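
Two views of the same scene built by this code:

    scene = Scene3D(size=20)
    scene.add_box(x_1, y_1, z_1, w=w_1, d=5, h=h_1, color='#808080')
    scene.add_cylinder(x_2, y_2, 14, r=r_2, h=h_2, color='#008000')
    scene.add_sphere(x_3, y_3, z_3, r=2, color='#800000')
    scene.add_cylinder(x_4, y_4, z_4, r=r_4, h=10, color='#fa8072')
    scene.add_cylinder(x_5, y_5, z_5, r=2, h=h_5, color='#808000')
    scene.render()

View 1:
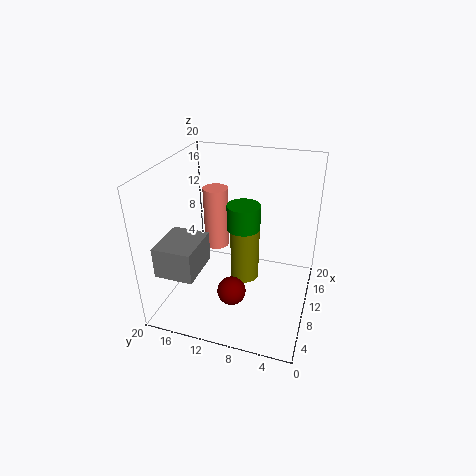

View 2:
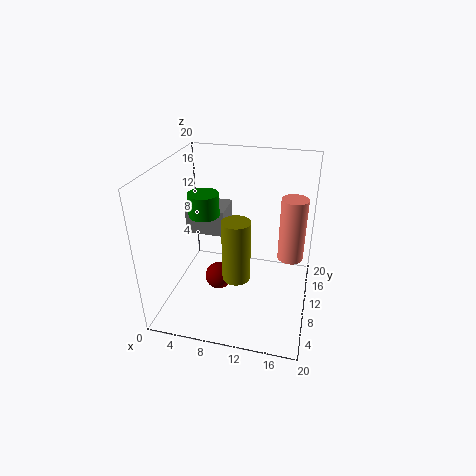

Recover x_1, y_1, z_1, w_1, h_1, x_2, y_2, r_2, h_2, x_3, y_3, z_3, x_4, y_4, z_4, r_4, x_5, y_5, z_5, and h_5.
x_1 = 1, y_1 = 13, z_1 = 8, w_1 = 6, h_1 = 4, x_2 = 6, y_2 = 8, r_2 = 2, h_2 = 3, x_3 = 7, y_3 = 10, z_3 = 3, x_4 = 17, y_4 = 16, z_4 = 4, r_4 = 2, x_5 = 10, y_5 = 9, z_5 = 4, h_5 = 9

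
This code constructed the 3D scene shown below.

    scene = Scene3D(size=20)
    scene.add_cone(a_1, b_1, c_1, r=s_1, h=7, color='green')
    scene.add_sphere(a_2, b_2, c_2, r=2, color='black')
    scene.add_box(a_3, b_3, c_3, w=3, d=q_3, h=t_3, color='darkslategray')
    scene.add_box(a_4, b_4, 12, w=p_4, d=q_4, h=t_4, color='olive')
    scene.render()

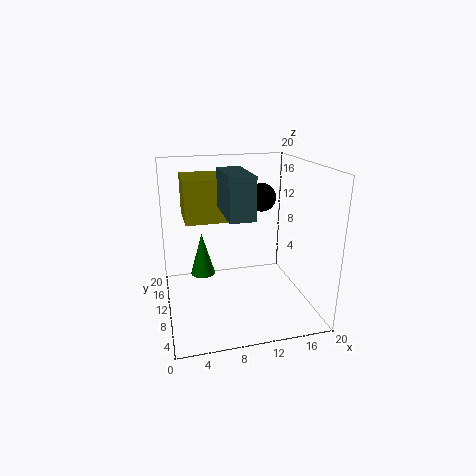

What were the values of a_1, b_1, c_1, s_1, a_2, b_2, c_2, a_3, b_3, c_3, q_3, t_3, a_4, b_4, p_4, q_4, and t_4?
a_1 = 6
b_1 = 18
c_1 = 1
s_1 = 2
a_2 = 14
b_2 = 12
c_2 = 15
a_3 = 7
b_3 = 2
c_3 = 15
q_3 = 7
t_3 = 5
a_4 = 3
b_4 = 11
p_4 = 6
q_4 = 7
t_4 = 6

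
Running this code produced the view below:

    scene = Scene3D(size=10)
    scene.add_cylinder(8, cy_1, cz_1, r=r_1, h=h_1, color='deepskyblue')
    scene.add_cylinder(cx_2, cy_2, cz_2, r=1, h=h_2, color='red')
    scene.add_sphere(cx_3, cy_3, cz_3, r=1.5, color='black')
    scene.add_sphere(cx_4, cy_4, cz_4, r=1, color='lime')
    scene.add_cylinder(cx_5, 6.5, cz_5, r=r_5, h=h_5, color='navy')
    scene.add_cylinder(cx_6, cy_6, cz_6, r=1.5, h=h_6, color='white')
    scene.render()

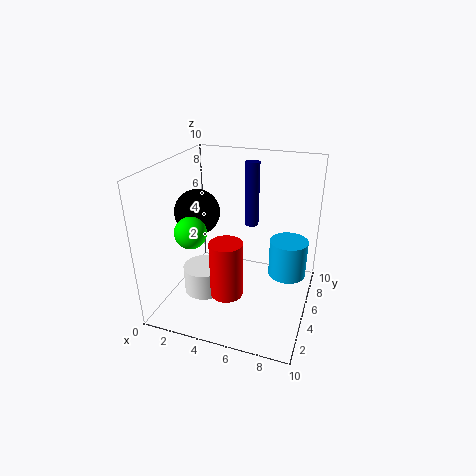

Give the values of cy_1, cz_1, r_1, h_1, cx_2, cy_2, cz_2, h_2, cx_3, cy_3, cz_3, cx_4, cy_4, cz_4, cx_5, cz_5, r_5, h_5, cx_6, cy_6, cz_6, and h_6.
cy_1 = 8.5, cz_1 = 0.5, r_1 = 1.5, h_1 = 3, cx_2 = 5.5, cy_2 = 1.5, cz_2 = 3, h_2 = 3.5, cx_3 = 2.5, cy_3 = 4, cz_3 = 7, cx_4 = 3, cy_4 = 2, cz_4 = 6.5, cx_5 = 5.5, cz_5 = 5.5, r_5 = 0.5, h_5 = 4.5, cx_6 = 2.5, cy_6 = 4.5, cz_6 = 0.5, h_6 = 2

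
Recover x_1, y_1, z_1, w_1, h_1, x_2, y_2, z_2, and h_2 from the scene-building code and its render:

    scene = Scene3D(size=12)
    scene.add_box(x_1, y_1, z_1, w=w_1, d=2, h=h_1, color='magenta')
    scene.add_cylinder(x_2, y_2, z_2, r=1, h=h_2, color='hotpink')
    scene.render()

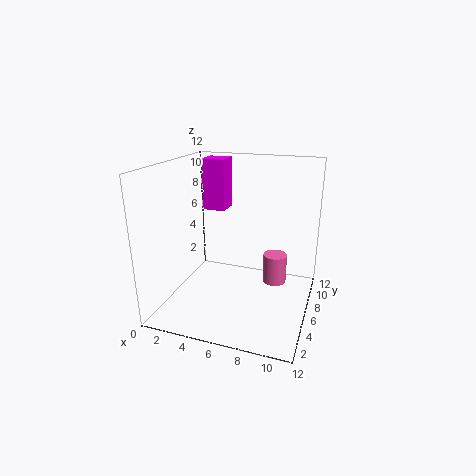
x_1 = 2; y_1 = 8; z_1 = 7.5; w_1 = 2; h_1 = 4.5; x_2 = 9; y_2 = 7; z_2 = 2; h_2 = 2.5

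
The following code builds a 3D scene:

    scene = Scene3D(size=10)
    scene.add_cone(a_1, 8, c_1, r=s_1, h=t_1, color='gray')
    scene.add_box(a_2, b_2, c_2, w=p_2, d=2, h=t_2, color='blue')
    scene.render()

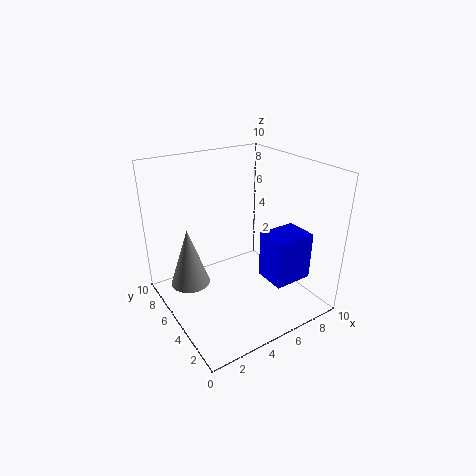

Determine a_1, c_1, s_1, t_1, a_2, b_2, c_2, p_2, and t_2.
a_1 = 2.5
c_1 = 0.5
s_1 = 1.5
t_1 = 4.5
a_2 = 5
b_2 = 0.5
c_2 = 3.5
p_2 = 2.5
t_2 = 3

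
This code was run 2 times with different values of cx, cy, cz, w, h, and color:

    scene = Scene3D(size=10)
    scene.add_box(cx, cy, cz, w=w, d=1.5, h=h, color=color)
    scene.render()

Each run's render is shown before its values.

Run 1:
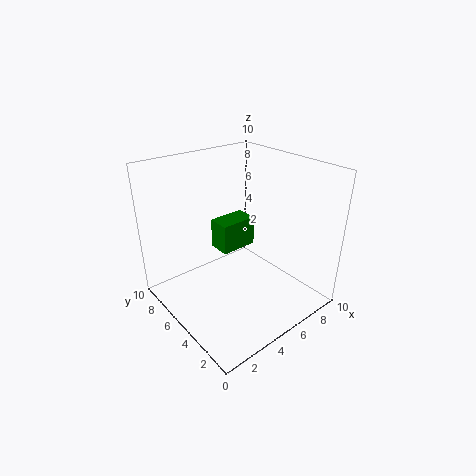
cx = 3.5
cy = 4.5
cz = 4.5
w = 2.5
h = 2
color = 'green'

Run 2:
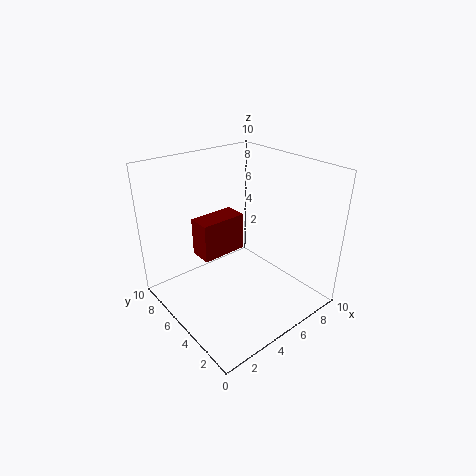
cx = 2
cy = 4.5
cz = 4.5
w = 3
h = 2.5
color = 'maroon'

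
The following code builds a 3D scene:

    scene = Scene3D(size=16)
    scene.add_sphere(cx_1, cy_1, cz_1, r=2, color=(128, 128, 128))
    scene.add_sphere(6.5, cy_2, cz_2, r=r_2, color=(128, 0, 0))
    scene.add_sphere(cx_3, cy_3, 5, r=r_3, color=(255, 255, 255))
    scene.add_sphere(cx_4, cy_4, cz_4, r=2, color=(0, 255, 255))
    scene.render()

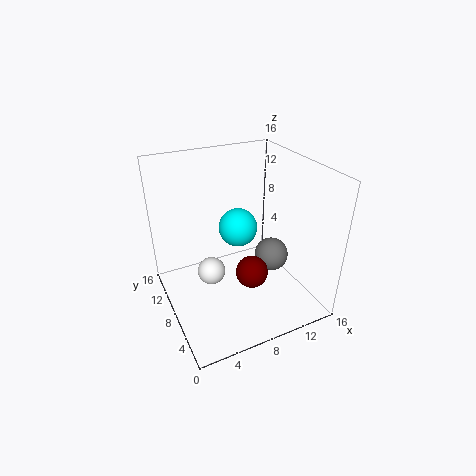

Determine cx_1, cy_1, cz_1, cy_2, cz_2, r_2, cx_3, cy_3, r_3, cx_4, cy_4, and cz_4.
cx_1 = 12.5, cy_1 = 8, cz_1 = 4.5, cy_2 = 2, cz_2 = 8, r_2 = 1.5, cx_3 = 4.5, cy_3 = 7.5, r_3 = 1.5, cx_4 = 7.5, cy_4 = 7, cz_4 = 10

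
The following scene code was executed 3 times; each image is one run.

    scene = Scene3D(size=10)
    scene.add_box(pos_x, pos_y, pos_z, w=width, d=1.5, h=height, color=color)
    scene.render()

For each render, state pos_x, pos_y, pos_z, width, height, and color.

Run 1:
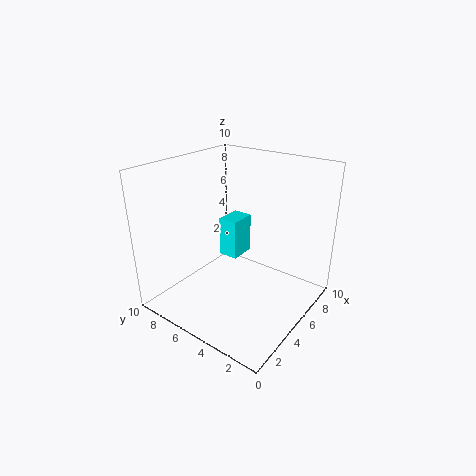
pos_x = 6; pos_y = 6; pos_z = 2.5; width = 2; height = 3; color = 'cyan'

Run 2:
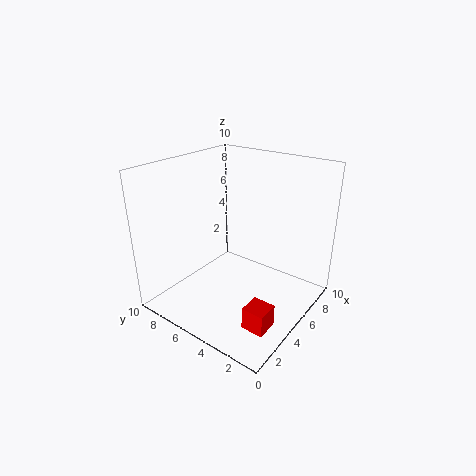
pos_x = 2; pos_y = 1; pos_z = 0.5; width = 1.5; height = 1.5; color = 'red'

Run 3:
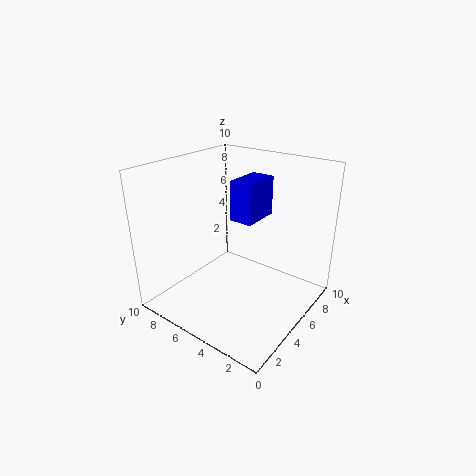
pos_x = 3.5; pos_y = 3; pos_z = 7; width = 2.5; height = 2.5; color = 'blue'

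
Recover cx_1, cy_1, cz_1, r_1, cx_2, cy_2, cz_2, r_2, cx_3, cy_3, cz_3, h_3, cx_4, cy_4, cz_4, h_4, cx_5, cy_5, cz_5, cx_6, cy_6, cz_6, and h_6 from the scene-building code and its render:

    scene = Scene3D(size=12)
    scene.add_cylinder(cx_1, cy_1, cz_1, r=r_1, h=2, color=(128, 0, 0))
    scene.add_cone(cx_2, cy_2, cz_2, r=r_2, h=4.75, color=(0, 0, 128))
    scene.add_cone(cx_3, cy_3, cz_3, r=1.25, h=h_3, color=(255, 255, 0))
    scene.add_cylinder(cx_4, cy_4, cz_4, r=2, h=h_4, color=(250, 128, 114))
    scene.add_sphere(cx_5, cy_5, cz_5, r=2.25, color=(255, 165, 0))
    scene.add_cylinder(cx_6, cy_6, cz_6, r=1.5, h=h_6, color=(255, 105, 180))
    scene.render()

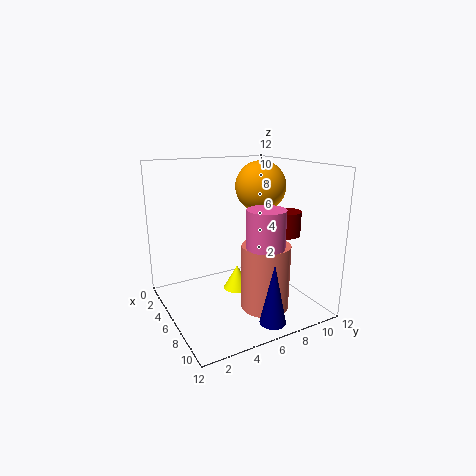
cx_1 = 7.75; cy_1 = 9.5; cz_1 = 6.25; r_1 = 1.25; cx_2 = 11; cy_2 = 6.25; cz_2 = 0.75; r_2 = 1; cx_3 = 4; cy_3 = 7; cz_3 = 0.25; h_3 = 2.25; cx_4 = 8; cy_4 = 7.5; cz_4 = 0.25; h_4 = 5.5; cx_5 = 4.25; cy_5 = 9.25; cz_5 = 9.75; cx_6 = 9; cy_6 = 6.75; cz_6 = 6; h_6 = 3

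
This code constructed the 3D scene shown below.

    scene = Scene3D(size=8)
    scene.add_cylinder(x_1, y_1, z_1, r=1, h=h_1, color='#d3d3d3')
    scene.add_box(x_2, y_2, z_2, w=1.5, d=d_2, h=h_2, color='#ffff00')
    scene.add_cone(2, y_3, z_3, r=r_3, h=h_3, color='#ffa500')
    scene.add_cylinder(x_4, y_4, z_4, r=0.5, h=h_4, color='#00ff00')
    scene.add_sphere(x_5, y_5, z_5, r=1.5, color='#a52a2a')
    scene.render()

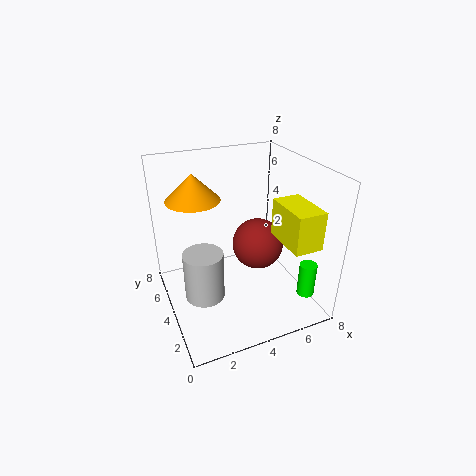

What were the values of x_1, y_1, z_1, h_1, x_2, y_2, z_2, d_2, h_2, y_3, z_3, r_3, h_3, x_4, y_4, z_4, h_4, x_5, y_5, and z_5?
x_1 = 1.5
y_1 = 2.5
z_1 = 2
h_1 = 2.5
x_2 = 5.5
y_2 = 0.5
z_2 = 4.5
d_2 = 2.5
h_2 = 2
y_3 = 5.5
z_3 = 6
r_3 = 1.5
h_3 = 1.5
x_4 = 7.5
y_4 = 2
z_4 = 0.5
h_4 = 2
x_5 = 5.5
y_5 = 4.5
z_5 = 3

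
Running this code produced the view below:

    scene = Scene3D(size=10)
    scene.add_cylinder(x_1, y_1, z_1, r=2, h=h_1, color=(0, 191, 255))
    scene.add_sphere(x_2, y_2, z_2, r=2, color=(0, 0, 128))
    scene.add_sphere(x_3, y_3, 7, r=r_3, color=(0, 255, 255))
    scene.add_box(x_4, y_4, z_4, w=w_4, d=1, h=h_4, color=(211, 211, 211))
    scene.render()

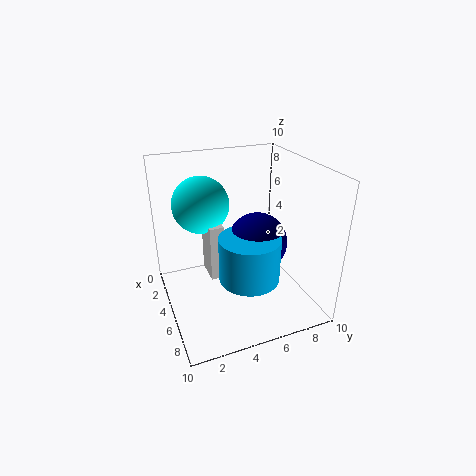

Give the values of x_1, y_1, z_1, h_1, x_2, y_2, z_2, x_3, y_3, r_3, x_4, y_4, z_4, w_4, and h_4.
x_1 = 7; y_1 = 5; z_1 = 3; h_1 = 3; x_2 = 6; y_2 = 6; z_2 = 5; x_3 = 3; y_3 = 3; r_3 = 2; x_4 = 3; y_4 = 3; z_4 = 2; w_4 = 2; h_4 = 4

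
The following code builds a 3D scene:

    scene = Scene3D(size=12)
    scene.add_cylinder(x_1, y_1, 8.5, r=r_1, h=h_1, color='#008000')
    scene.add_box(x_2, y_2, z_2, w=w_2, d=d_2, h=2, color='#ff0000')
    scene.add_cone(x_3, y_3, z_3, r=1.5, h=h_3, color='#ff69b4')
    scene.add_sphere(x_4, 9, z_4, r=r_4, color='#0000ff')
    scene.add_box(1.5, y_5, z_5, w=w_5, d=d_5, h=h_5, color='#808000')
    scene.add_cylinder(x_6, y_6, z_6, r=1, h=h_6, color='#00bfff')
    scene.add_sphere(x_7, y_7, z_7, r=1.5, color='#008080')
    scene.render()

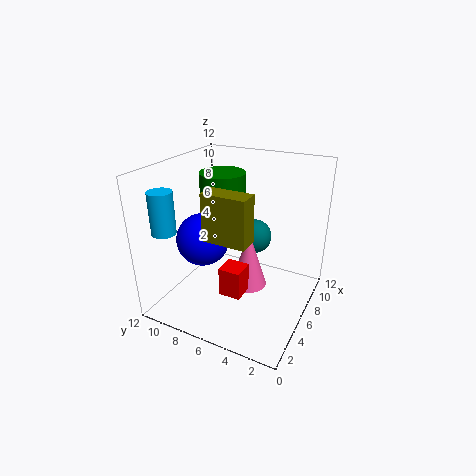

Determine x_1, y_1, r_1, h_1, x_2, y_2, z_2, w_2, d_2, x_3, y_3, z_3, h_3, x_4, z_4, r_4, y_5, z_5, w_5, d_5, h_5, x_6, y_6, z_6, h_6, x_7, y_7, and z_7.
x_1 = 8
y_1 = 8.5
r_1 = 2
h_1 = 2.25
x_2 = 0.25
y_2 = 3
z_2 = 4.75
w_2 = 1.5
d_2 = 1.5
x_3 = 5.5
y_3 = 4.75
z_3 = 2.25
h_3 = 4.75
x_4 = 5.25
z_4 = 5.5
r_4 = 2.25
y_5 = 3.25
z_5 = 7.75
w_5 = 1.5
d_5 = 3.25
h_5 = 3.5
x_6 = 2.75
y_6 = 11
z_6 = 6.75
h_6 = 3.5
x_7 = 8.25
y_7 = 5.5
z_7 = 5.25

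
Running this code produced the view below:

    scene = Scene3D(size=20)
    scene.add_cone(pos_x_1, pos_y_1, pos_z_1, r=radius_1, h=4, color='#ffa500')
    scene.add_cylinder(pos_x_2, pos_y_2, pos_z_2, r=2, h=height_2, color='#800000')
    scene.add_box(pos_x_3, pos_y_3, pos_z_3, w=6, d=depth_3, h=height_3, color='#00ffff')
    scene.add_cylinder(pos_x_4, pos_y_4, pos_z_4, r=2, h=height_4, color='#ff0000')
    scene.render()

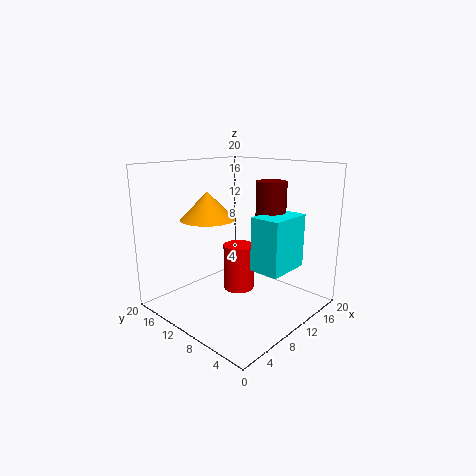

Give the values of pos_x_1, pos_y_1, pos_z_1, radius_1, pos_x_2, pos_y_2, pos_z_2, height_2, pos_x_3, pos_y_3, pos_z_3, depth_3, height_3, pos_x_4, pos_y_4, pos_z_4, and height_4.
pos_x_1 = 9; pos_y_1 = 15; pos_z_1 = 12; radius_1 = 4; pos_x_2 = 12; pos_y_2 = 6; pos_z_2 = 12; height_2 = 6; pos_x_3 = 8; pos_y_3 = 2; pos_z_3 = 7; depth_3 = 4; height_3 = 7; pos_x_4 = 8; pos_y_4 = 8; pos_z_4 = 4; height_4 = 6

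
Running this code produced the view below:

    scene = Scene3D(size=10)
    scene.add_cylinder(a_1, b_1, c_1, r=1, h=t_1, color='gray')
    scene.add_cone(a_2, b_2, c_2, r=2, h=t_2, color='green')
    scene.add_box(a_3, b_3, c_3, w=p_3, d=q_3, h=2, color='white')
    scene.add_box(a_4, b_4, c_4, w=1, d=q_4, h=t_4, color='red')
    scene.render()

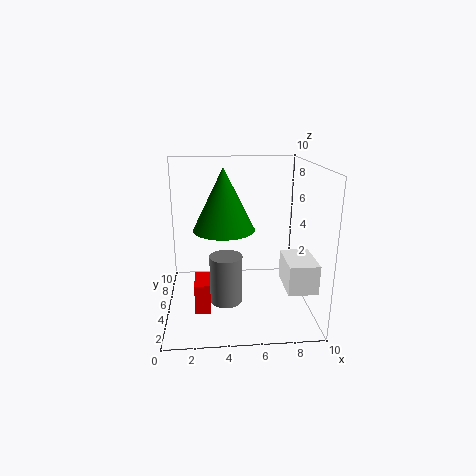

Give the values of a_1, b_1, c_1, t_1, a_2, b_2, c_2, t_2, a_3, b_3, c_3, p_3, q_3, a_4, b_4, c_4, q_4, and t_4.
a_1 = 4
b_1 = 2
c_1 = 2
t_1 = 3
a_2 = 4
b_2 = 4
c_2 = 6
t_2 = 4
a_3 = 8
b_3 = 2
c_3 = 2
p_3 = 2
q_3 = 3
a_4 = 2
b_4 = 2
c_4 = 1
q_4 = 2
t_4 = 2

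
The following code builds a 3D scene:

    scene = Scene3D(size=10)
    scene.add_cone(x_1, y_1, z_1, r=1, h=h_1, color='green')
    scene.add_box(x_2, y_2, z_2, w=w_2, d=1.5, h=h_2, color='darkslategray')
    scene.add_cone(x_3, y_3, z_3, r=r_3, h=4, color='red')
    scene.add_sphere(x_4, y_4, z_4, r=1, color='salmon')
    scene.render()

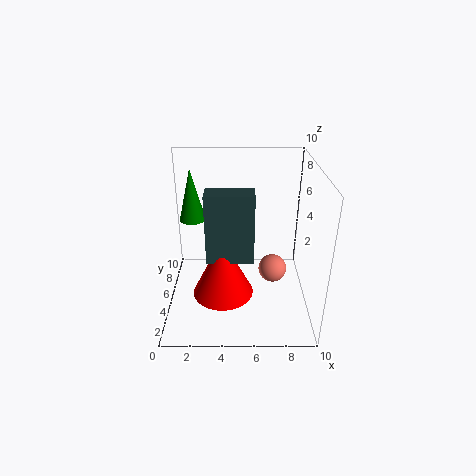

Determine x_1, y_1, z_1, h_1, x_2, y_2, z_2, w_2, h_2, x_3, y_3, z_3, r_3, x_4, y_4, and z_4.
x_1 = 1.5; y_1 = 8; z_1 = 5; h_1 = 4; x_2 = 3; y_2 = 2.5; z_2 = 4.5; w_2 = 3; h_2 = 4.5; x_3 = 4; y_3 = 3; z_3 = 2; r_3 = 2; x_4 = 7.5; y_4 = 5; z_4 = 2.5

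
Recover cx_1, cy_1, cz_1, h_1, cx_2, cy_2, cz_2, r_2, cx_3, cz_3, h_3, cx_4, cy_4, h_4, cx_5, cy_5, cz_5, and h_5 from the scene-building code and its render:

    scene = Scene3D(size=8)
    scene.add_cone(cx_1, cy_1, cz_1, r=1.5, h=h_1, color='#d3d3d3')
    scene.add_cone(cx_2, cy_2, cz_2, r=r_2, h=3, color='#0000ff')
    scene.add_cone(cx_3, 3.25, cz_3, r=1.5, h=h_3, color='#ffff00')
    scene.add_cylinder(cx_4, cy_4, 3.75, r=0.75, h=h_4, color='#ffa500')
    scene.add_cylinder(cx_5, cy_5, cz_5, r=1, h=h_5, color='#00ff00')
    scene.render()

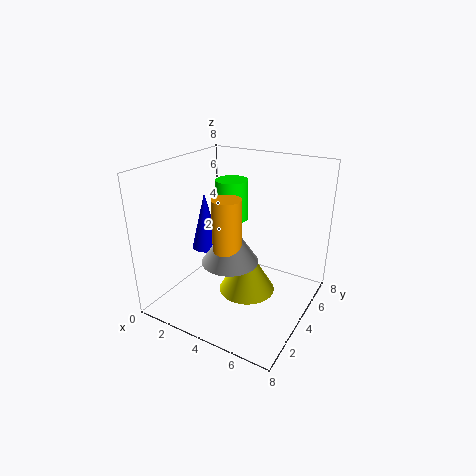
cx_1 = 4.25
cy_1 = 2.75
cz_1 = 3.25
h_1 = 2.25
cx_2 = 2.75
cy_2 = 2.75
cz_2 = 3.75
r_2 = 0.75
cx_3 = 5
cz_3 = 1.5
h_3 = 2.5
cx_4 = 4.25
cy_4 = 2.5
h_4 = 3
cx_5 = 2.25
cy_5 = 6.25
cz_5 = 4
h_5 = 2.5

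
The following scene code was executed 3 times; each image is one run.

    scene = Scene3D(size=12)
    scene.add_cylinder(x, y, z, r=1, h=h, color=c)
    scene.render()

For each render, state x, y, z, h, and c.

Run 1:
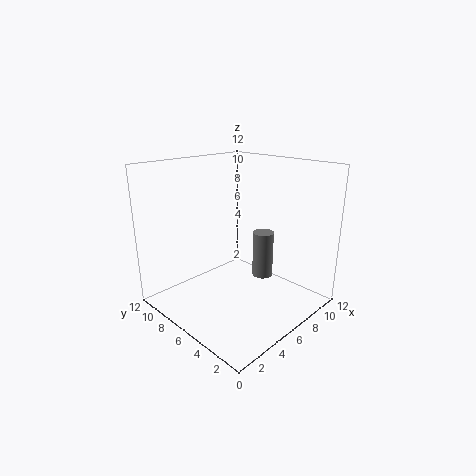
x = 10.5; y = 7; z = 0.5; h = 4.5; c = 'gray'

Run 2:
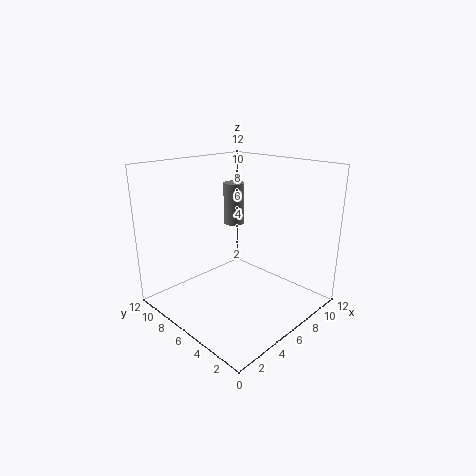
x = 9.5; y = 10; z = 5.5; h = 4; c = 'gray'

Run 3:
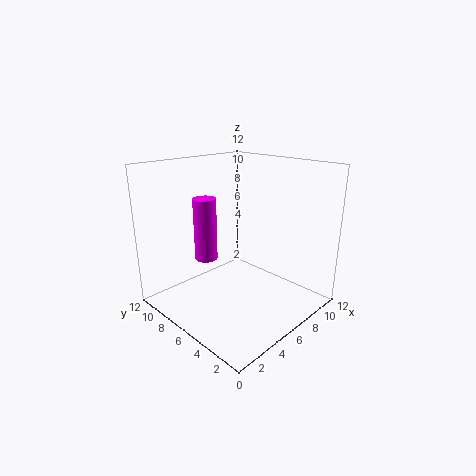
x = 5; y = 9; z = 3.5; h = 5.5; c = 'magenta'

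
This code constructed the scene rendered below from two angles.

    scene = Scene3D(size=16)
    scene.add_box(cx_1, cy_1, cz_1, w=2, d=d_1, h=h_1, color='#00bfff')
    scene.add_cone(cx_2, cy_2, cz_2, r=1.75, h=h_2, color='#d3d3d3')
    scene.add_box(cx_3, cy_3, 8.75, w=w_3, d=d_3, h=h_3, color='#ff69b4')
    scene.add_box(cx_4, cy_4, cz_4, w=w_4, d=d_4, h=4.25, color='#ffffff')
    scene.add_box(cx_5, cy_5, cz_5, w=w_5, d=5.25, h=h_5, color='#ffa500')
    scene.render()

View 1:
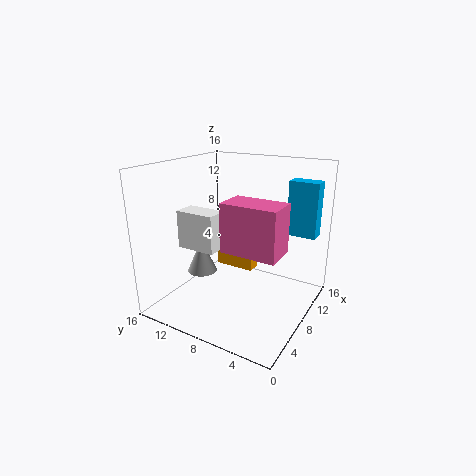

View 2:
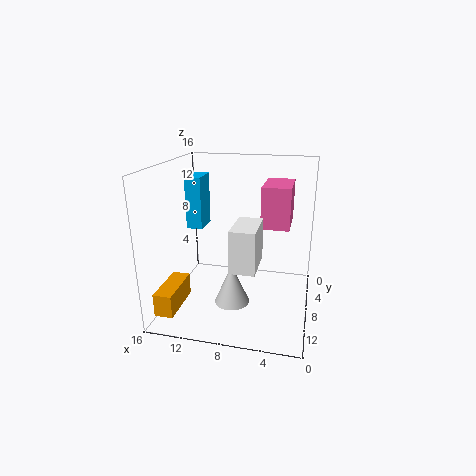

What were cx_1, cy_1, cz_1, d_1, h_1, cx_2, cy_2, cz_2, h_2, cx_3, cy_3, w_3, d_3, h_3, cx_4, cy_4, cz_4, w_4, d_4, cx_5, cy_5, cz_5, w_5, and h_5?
cx_1 = 13.5, cy_1 = 1, cz_1 = 7.25, d_1 = 3.5, h_1 = 6.5, cx_2 = 7.5, cy_2 = 12.75, cz_2 = 3, h_2 = 4, cx_3 = 2.5, cy_3 = 1.25, w_3 = 3.25, d_3 = 5.5, h_3 = 4.75, cx_4 = 5, cy_4 = 9.5, cz_4 = 6.75, w_4 = 2.5, d_4 = 4.5, cx_5 = 13.5, cy_5 = 9.25, cz_5 = 1, w_5 = 2, h_5 = 2.5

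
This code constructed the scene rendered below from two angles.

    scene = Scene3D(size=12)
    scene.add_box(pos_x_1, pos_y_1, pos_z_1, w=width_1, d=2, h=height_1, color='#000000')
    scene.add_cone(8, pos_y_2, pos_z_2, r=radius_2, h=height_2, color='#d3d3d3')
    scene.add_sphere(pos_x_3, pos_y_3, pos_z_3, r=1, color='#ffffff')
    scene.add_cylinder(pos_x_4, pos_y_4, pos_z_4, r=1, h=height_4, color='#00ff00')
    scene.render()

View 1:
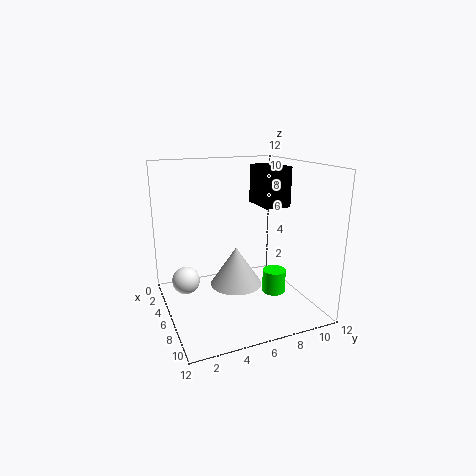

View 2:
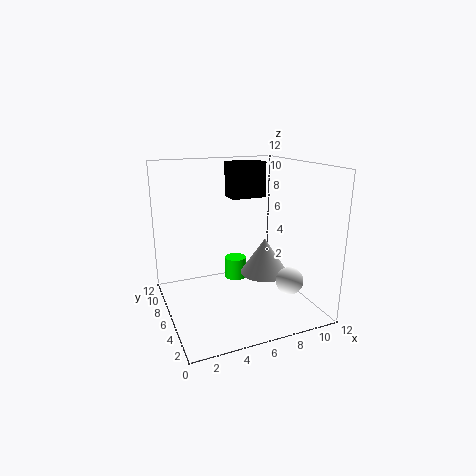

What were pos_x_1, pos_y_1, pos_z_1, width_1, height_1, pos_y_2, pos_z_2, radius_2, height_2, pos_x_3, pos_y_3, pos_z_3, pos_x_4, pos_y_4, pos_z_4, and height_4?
pos_x_1 = 6, pos_y_1 = 7, pos_z_1 = 9, width_1 = 3, height_1 = 3, pos_y_2 = 5, pos_z_2 = 3, radius_2 = 2, height_2 = 3, pos_x_3 = 8, pos_y_3 = 1, pos_z_3 = 4, pos_x_4 = 7, pos_y_4 = 9, pos_z_4 = 1, height_4 = 2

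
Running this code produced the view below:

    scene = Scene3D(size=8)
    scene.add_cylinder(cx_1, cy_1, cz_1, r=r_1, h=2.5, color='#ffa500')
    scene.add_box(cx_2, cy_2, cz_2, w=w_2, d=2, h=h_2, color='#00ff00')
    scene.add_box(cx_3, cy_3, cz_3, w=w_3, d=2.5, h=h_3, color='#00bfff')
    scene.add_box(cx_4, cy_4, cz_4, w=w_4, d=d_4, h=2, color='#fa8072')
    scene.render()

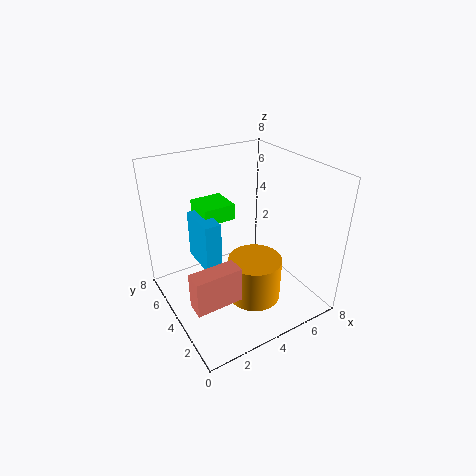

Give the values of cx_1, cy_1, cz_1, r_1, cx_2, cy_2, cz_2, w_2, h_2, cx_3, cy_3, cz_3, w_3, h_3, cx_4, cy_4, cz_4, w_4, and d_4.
cx_1 = 4.5; cy_1 = 3; cz_1 = 0.5; r_1 = 1.5; cx_2 = 3; cy_2 = 6; cz_2 = 4; w_2 = 2; h_2 = 1; cx_3 = 2.5; cy_3 = 5; cz_3 = 1.5; w_3 = 1; h_3 = 3; cx_4 = 0.5; cy_4 = 2; cz_4 = 1.5; w_4 = 2.5; d_4 = 1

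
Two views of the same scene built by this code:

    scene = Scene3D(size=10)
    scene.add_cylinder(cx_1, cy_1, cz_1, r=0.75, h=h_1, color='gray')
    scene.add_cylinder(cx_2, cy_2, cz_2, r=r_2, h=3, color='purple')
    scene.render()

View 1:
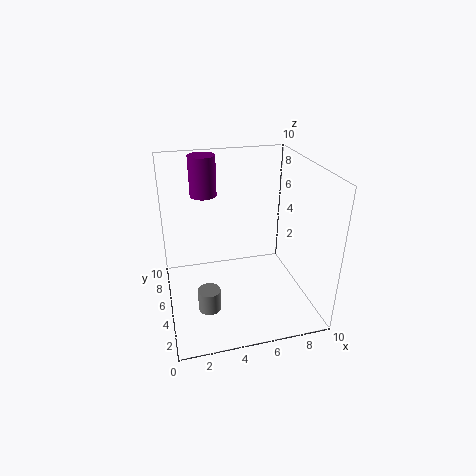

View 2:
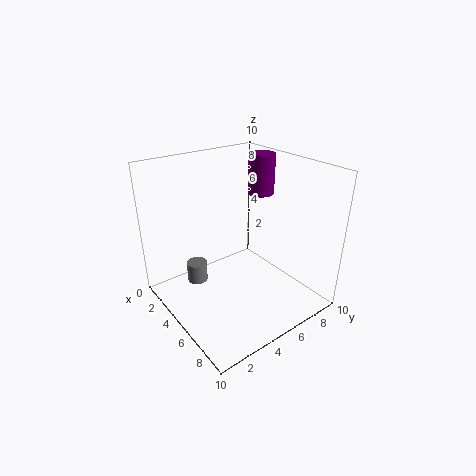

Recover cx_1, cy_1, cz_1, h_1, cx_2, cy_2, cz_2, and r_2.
cx_1 = 2.5
cy_1 = 3
cz_1 = 1
h_1 = 1.5
cx_2 = 3.25
cy_2 = 8.5
cz_2 = 7
r_2 = 1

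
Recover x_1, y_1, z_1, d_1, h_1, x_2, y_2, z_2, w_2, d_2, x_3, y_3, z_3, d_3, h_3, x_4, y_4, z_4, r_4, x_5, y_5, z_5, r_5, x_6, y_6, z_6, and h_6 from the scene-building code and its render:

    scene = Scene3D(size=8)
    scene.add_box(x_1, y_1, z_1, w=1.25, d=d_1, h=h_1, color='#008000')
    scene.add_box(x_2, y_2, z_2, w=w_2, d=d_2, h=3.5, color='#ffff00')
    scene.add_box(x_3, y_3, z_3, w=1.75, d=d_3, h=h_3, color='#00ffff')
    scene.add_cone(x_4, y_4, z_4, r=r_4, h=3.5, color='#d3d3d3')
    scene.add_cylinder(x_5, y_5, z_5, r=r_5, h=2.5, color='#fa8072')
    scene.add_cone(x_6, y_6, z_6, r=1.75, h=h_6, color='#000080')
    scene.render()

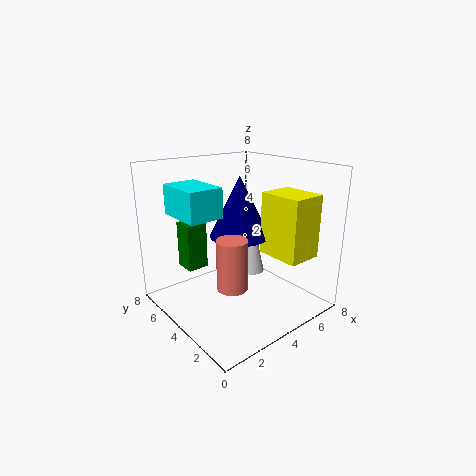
x_1 = 2; y_1 = 6; z_1 = 1.75; d_1 = 1.25; h_1 = 2.75; x_2 = 5.25; y_2 = 1; z_2 = 3; w_2 = 2; d_2 = 2.5; x_3 = 0.5; y_3 = 3; z_3 = 5.75; d_3 = 2.5; h_3 = 1.5; x_4 = 6; y_4 = 5; z_4 = 1; r_4 = 0.75; x_5 = 2; y_5 = 2; z_5 = 2.5; r_5 = 0.75; x_6 = 4.75; y_6 = 4.75; z_6 = 3.75; h_6 = 3.5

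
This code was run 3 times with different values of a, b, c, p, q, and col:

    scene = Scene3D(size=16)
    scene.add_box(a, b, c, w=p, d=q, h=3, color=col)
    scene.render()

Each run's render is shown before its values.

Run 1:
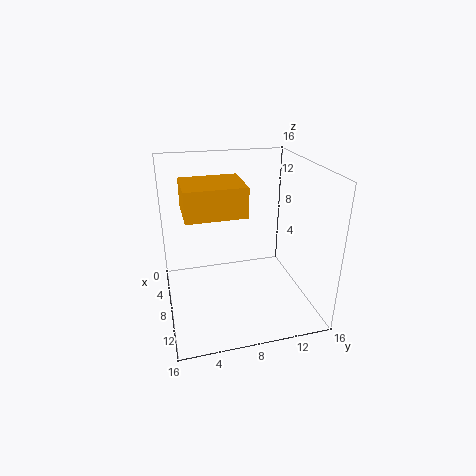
a = 7; b = 2; c = 12; p = 5; q = 6; col = 'orange'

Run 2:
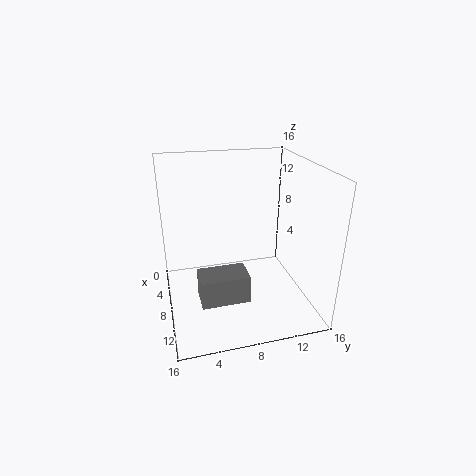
a = 10; b = 3; c = 3; p = 3; q = 5; col = 'gray'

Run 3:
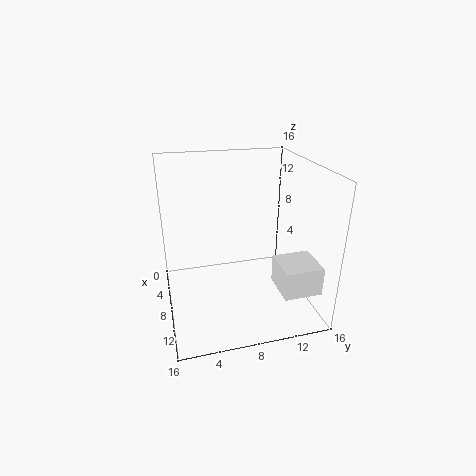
a = 11; b = 11; c = 4; p = 4; q = 4; col = 'white'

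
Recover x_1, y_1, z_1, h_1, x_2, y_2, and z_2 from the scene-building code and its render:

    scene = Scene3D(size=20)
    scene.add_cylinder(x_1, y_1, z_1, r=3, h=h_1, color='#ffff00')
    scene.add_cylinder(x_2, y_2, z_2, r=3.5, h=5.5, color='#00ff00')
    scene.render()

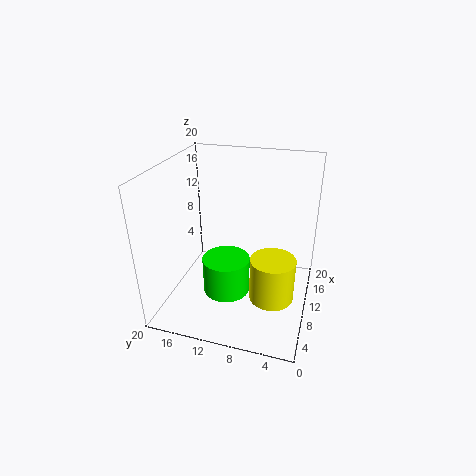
x_1 = 7.5, y_1 = 4.5, z_1 = 3, h_1 = 6, x_2 = 10.5, y_2 = 12, z_2 = 0.5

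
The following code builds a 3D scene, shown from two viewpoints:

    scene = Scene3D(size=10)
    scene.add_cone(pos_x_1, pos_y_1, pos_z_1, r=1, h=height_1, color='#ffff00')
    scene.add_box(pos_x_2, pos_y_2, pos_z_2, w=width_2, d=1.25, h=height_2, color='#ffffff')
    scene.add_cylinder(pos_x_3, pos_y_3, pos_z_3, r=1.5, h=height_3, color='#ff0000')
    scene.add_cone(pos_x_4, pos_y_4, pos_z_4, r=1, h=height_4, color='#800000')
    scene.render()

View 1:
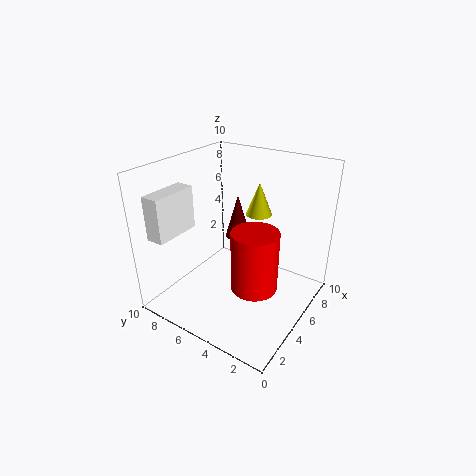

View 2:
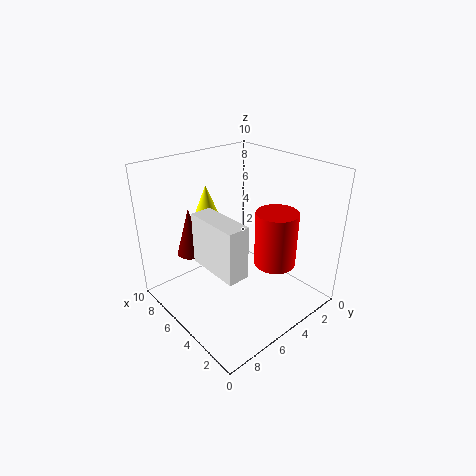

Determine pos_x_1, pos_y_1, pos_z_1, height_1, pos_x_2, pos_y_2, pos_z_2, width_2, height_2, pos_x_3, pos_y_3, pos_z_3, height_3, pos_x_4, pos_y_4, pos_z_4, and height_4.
pos_x_1 = 8.25, pos_y_1 = 5.25, pos_z_1 = 5.5, height_1 = 2.5, pos_x_2 = 0.75, pos_y_2 = 8, pos_z_2 = 5.5, width_2 = 3.25, height_2 = 3, pos_x_3 = 3.5, pos_y_3 = 2.75, pos_z_3 = 2.75, height_3 = 4, pos_x_4 = 8, pos_y_4 = 7, pos_z_4 = 3.25, height_4 = 3.5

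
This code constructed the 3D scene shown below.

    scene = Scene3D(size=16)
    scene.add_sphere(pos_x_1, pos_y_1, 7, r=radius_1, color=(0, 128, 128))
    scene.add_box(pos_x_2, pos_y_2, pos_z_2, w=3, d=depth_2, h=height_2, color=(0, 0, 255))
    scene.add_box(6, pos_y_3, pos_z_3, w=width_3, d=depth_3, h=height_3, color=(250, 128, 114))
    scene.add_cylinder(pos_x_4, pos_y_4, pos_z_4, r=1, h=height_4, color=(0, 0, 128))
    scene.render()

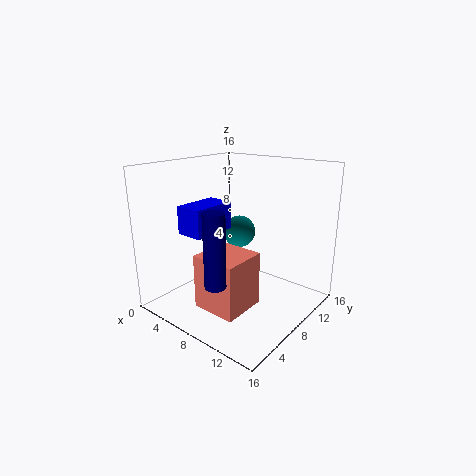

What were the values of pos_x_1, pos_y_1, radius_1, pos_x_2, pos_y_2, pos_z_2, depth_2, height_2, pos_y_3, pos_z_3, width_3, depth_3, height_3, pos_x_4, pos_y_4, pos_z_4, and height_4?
pos_x_1 = 5; pos_y_1 = 12; radius_1 = 2; pos_x_2 = 4; pos_y_2 = 3; pos_z_2 = 9; depth_2 = 5; height_2 = 3; pos_y_3 = 3; pos_z_3 = 1; width_3 = 5; depth_3 = 5; height_3 = 6; pos_x_4 = 11; pos_y_4 = 1; pos_z_4 = 6; height_4 = 7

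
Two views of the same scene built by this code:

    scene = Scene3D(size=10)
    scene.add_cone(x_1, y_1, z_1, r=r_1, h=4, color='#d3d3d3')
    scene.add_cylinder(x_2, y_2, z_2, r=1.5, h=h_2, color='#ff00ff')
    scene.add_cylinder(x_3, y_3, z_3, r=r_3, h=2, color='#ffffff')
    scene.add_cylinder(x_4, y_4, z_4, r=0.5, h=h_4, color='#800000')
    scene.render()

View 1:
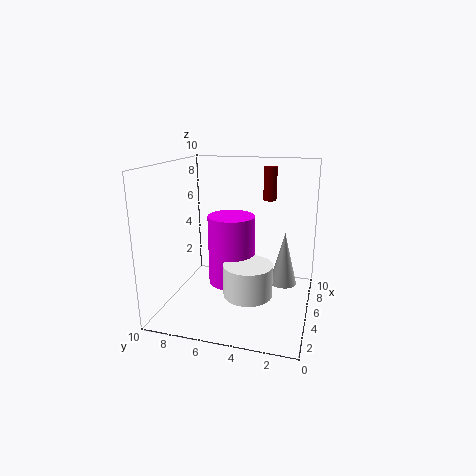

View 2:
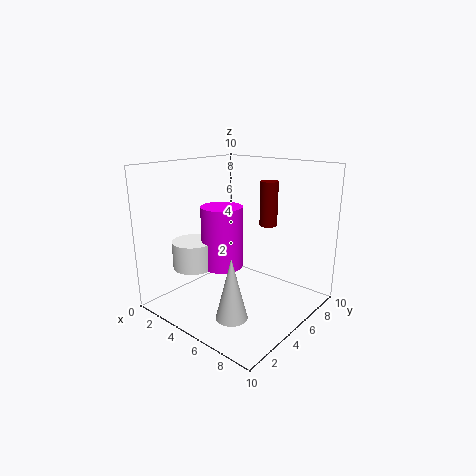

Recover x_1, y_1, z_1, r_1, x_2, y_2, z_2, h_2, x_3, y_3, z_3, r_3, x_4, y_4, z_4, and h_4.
x_1 = 7, y_1 = 2, z_1 = 1, r_1 = 1, x_2 = 3.5, y_2 = 5, z_2 = 2.5, h_2 = 4.5, x_3 = 2, y_3 = 3.5, z_3 = 2.5, r_3 = 1.5, x_4 = 8.5, y_4 = 3.5, z_4 = 7, h_4 = 2.5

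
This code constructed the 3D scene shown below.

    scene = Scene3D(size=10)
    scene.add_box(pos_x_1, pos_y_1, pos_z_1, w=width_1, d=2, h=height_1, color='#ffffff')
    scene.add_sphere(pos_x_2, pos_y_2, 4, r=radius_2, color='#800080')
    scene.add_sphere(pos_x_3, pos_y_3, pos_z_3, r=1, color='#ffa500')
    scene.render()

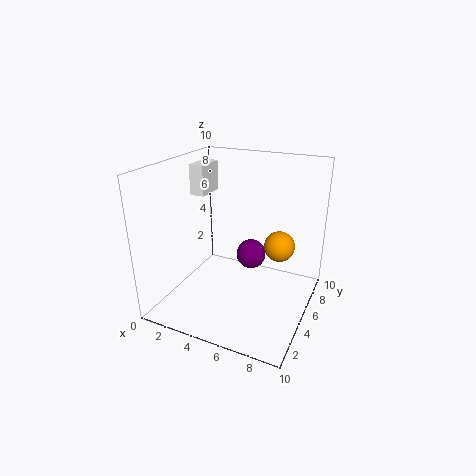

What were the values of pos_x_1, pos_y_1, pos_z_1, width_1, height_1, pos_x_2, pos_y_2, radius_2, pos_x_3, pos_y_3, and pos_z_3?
pos_x_1 = 2, pos_y_1 = 4, pos_z_1 = 8, width_1 = 1, height_1 = 2, pos_x_2 = 6, pos_y_2 = 5, radius_2 = 1, pos_x_3 = 8, pos_y_3 = 5, pos_z_3 = 5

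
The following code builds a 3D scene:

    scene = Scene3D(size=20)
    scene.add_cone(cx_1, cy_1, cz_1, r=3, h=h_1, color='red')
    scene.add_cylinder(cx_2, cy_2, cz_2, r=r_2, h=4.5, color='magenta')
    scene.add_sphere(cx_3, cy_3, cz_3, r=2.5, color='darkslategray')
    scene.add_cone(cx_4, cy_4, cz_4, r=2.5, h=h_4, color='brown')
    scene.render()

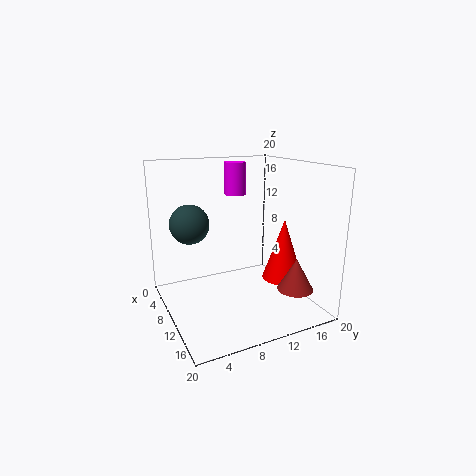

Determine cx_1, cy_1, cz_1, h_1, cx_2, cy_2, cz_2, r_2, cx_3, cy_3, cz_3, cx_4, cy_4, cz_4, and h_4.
cx_1 = 11; cy_1 = 17; cz_1 = 3; h_1 = 9; cx_2 = 7; cy_2 = 11; cz_2 = 15.5; r_2 = 1.5; cx_3 = 10.5; cy_3 = 3; cz_3 = 13; cx_4 = 15; cy_4 = 16.5; cz_4 = 3; h_4 = 4.5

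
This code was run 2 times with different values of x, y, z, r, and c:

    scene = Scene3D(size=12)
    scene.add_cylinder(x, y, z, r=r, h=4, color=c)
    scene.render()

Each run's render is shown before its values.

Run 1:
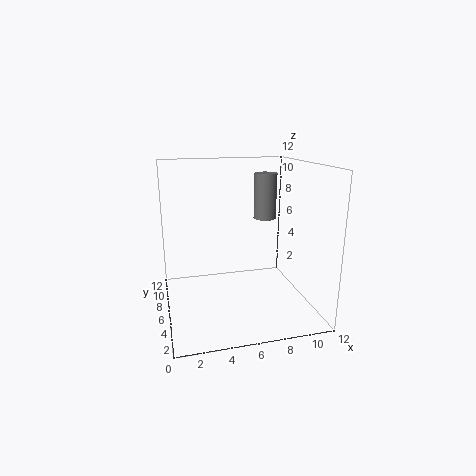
x = 9
y = 8
z = 7
r = 1
c = 'gray'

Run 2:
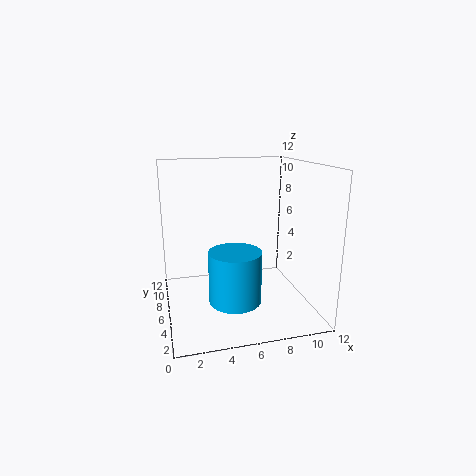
x = 5
y = 3
z = 2
r = 2
c = 'deepskyblue'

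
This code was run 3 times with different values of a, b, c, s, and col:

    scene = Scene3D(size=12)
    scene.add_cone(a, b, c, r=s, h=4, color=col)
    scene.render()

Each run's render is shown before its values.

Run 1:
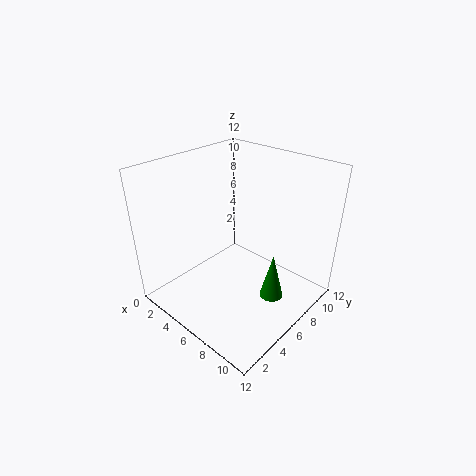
a = 9, b = 7, c = 1, s = 1, col = 'green'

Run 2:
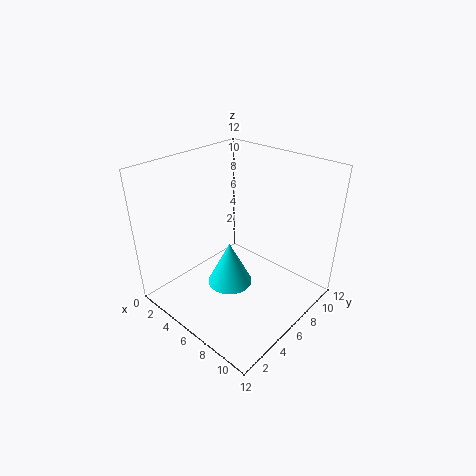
a = 5, b = 6, c = 1, s = 2, col = 'cyan'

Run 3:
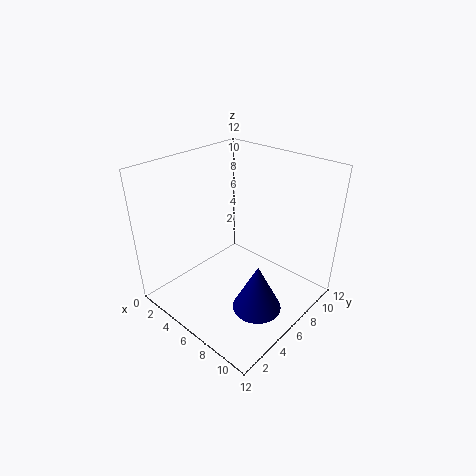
a = 9, b = 5, c = 1, s = 2, col = 'navy'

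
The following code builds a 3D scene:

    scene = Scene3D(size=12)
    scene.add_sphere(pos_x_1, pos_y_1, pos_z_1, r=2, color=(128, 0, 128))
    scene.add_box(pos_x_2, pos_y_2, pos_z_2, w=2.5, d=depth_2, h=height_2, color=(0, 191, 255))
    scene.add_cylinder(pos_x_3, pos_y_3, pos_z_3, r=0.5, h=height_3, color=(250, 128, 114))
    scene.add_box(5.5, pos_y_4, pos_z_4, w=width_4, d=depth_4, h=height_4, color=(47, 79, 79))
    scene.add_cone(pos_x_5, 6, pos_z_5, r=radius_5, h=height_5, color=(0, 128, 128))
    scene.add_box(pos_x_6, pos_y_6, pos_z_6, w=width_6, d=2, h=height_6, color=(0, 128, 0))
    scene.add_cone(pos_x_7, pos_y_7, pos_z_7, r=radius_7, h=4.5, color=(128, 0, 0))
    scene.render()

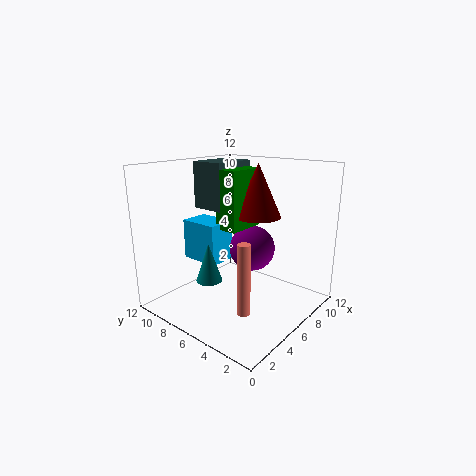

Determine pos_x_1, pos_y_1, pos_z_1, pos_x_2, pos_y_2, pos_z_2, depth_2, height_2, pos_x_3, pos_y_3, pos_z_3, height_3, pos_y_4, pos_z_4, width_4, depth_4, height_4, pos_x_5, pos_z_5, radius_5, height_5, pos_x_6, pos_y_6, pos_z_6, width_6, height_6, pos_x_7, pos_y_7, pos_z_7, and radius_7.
pos_x_1 = 8; pos_y_1 = 6; pos_z_1 = 4.5; pos_x_2 = 4.5; pos_y_2 = 7.5; pos_z_2 = 3.5; depth_2 = 3.5; height_2 = 3.5; pos_x_3 = 3; pos_y_3 = 3; pos_z_3 = 1.5; height_3 = 5.5; pos_y_4 = 7.5; pos_z_4 = 8; width_4 = 4; depth_4 = 3; height_4 = 4; pos_x_5 = 2.5; pos_z_5 = 3.5; radius_5 = 1; height_5 = 3; pos_x_6 = 5.5; pos_y_6 = 6; pos_z_6 = 6.5; width_6 = 3.5; height_6 = 5; pos_x_7 = 8; pos_y_7 = 5.5; pos_z_7 = 7.5; radius_7 = 2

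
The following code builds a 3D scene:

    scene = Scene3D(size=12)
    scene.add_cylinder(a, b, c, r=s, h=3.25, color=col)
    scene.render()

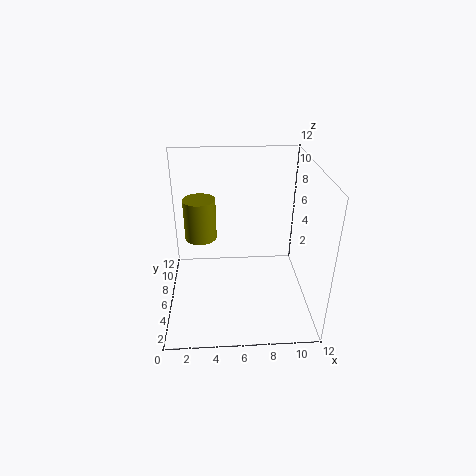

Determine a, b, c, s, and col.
a = 3
b = 5.5
c = 6.5
s = 1.25
col = 'olive'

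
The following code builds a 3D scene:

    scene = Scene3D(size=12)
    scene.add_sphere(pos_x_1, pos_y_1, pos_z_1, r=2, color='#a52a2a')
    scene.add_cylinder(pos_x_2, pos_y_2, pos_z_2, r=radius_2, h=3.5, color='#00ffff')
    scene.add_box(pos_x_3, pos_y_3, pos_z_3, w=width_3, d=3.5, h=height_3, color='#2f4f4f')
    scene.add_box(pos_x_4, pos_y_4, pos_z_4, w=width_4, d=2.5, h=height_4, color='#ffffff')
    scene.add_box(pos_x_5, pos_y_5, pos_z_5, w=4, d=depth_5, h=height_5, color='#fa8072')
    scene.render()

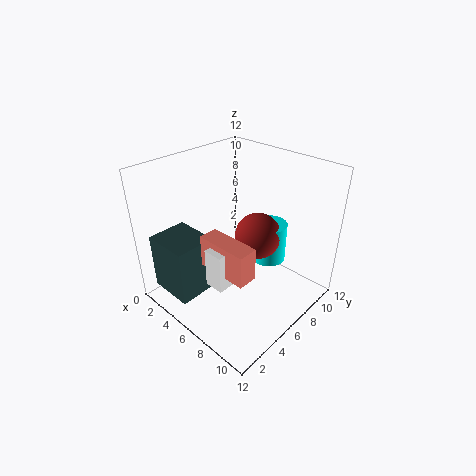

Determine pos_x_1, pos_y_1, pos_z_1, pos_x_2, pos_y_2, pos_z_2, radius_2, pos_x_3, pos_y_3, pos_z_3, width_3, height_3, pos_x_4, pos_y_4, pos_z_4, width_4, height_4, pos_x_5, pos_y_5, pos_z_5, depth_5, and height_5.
pos_x_1 = 6.5, pos_y_1 = 8, pos_z_1 = 5.5, pos_x_2 = 7, pos_y_2 = 9, pos_z_2 = 3, radius_2 = 1.5, pos_x_3 = 0.5, pos_y_3 = 1, pos_z_3 = 1, width_3 = 4, height_3 = 5, pos_x_4 = 7, pos_y_4 = 1.5, pos_z_4 = 4.5, width_4 = 1.5, height_4 = 3, pos_x_5 = 6, pos_y_5 = 2, pos_z_5 = 5.5, depth_5 = 1.5, height_5 = 2.5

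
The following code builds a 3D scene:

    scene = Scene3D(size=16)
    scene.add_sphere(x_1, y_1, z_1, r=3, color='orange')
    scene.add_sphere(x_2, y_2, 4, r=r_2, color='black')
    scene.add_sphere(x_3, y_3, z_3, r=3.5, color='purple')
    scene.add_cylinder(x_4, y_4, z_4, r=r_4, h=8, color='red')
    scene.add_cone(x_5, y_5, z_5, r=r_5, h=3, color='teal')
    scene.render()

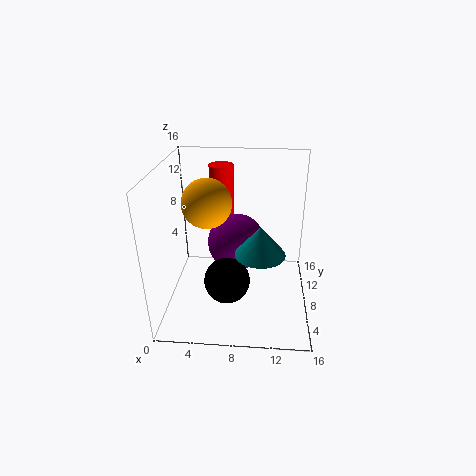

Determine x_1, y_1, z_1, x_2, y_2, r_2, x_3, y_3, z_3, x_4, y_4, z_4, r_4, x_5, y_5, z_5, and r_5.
x_1 = 4, y_1 = 11.5, z_1 = 10.5, x_2 = 7, y_2 = 5.5, r_2 = 2.5, x_3 = 7.5, y_3 = 11.5, z_3 = 5.5, x_4 = 5.5, y_4 = 14, z_4 = 6.5, r_4 = 1.5, x_5 = 10.5, y_5 = 4, z_5 = 8.5, r_5 = 2.5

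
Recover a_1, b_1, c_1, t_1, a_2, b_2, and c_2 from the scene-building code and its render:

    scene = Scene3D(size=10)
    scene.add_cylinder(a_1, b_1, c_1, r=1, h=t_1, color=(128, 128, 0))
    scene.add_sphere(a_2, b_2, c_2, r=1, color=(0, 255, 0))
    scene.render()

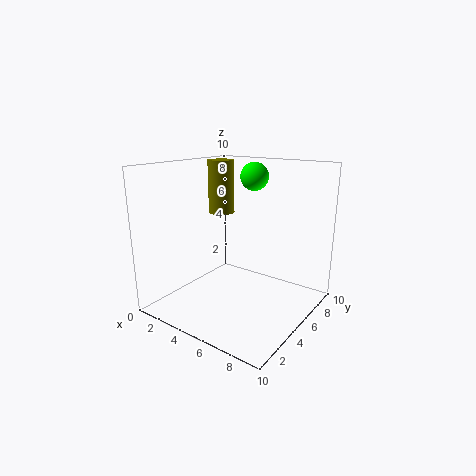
a_1 = 2; b_1 = 7; c_1 = 6; t_1 = 4; a_2 = 5; b_2 = 7; c_2 = 9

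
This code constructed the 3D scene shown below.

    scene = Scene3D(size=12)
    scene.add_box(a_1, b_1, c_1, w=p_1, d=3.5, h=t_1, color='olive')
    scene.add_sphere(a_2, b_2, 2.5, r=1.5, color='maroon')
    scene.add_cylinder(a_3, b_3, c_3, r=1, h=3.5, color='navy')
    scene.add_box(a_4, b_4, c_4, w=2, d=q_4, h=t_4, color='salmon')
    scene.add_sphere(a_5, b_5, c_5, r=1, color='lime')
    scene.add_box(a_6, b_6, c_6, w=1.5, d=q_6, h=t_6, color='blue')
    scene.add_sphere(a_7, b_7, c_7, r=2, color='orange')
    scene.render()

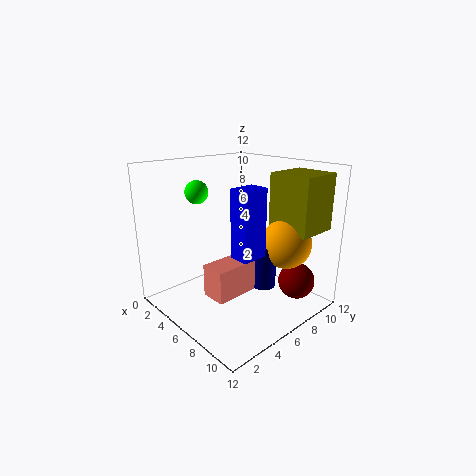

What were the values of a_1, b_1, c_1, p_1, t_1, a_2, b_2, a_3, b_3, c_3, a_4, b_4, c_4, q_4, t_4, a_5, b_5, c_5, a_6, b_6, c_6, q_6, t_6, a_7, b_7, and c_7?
a_1 = 8
b_1 = 7.5
c_1 = 7
p_1 = 3.5
t_1 = 4.5
a_2 = 10
b_2 = 9
a_3 = 8.5
b_3 = 6.5
c_3 = 2.5
a_4 = 6.5
b_4 = 2
c_4 = 2.5
q_4 = 4
t_4 = 2.5
a_5 = 2.5
b_5 = 4.5
c_5 = 9.5
a_6 = 8.5
b_6 = 3
c_6 = 6
q_6 = 2
t_6 = 5
a_7 = 9.5
b_7 = 8
c_7 = 6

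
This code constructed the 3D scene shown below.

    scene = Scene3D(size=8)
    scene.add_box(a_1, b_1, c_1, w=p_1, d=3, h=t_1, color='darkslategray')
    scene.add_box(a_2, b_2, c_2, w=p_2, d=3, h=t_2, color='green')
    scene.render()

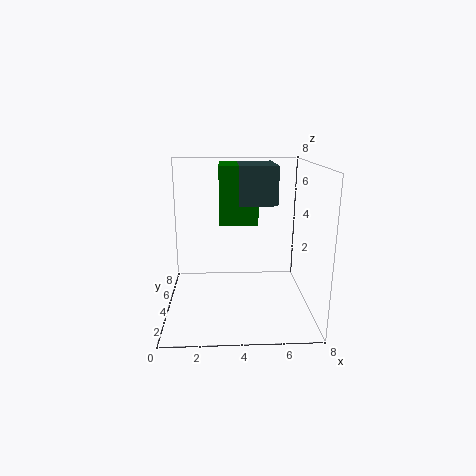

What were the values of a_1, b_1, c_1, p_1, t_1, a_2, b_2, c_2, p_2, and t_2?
a_1 = 4, b_1 = 3, c_1 = 6, p_1 = 2, t_1 = 2, a_2 = 3, b_2 = 3, c_2 = 5, p_2 = 2, t_2 = 3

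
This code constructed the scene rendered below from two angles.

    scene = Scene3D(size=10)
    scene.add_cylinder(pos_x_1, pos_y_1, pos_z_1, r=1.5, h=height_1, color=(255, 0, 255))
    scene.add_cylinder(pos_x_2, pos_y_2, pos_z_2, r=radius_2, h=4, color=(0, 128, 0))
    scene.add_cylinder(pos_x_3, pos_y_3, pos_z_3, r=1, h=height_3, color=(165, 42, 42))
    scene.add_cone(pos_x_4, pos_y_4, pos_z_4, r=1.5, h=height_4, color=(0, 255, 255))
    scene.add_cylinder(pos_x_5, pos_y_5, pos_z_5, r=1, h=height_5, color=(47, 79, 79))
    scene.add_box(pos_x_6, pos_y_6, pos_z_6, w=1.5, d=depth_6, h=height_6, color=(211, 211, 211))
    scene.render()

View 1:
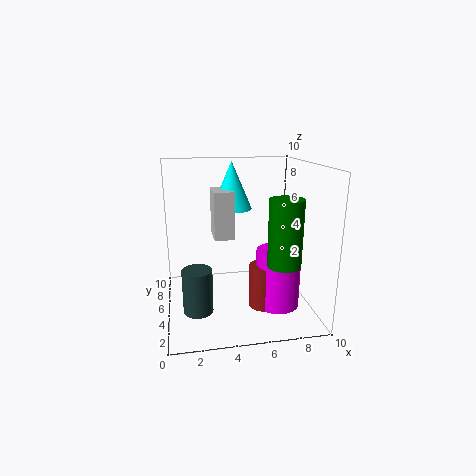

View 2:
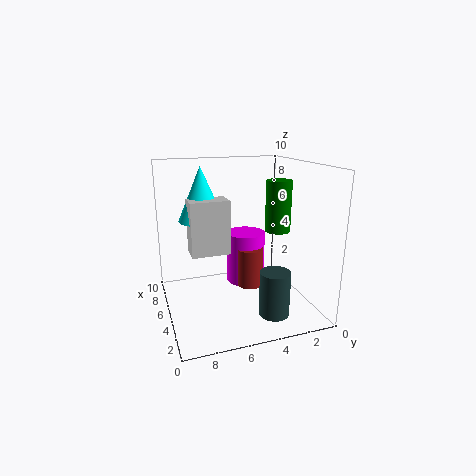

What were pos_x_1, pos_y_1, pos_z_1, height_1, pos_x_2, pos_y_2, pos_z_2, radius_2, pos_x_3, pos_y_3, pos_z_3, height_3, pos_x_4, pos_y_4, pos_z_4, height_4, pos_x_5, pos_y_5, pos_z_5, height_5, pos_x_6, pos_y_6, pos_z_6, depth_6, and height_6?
pos_x_1 = 7.5, pos_y_1 = 3.5, pos_z_1 = 0.5, height_1 = 4, pos_x_2 = 7, pos_y_2 = 1, pos_z_2 = 4.5, radius_2 = 1, pos_x_3 = 6.5, pos_y_3 = 3.5, pos_z_3 = 0.5, height_3 = 3, pos_x_4 = 5, pos_y_4 = 7.5, pos_z_4 = 6.5, height_4 = 3.5, pos_x_5 = 2, pos_y_5 = 3.5, pos_z_5 = 0.5, height_5 = 3, pos_x_6 = 3.5, pos_y_6 = 6, pos_z_6 = 4.5, depth_6 = 2.5, height_6 = 3.5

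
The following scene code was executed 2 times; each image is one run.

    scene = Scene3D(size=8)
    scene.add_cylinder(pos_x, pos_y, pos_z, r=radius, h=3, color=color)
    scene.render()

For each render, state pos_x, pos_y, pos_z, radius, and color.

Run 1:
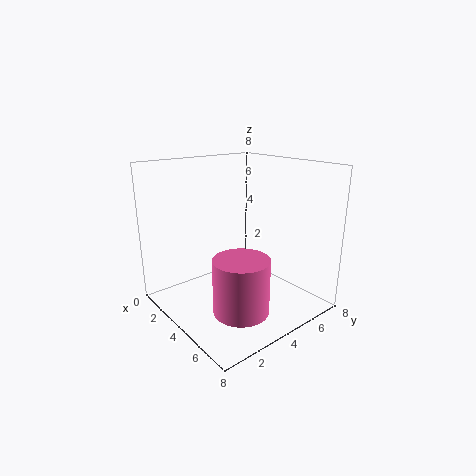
pos_x = 5.5; pos_y = 3; pos_z = 0.5; radius = 1.5; color = 'hotpink'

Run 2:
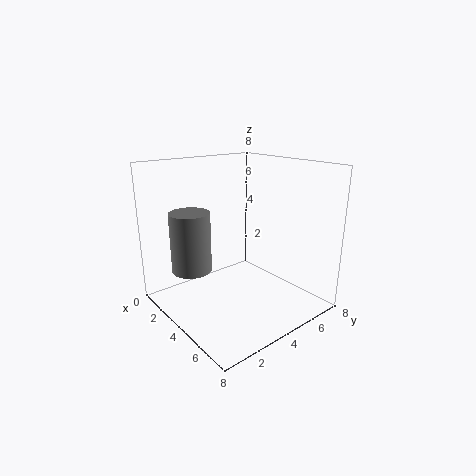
pos_x = 4; pos_y = 1; pos_z = 3; radius = 1; color = 'gray'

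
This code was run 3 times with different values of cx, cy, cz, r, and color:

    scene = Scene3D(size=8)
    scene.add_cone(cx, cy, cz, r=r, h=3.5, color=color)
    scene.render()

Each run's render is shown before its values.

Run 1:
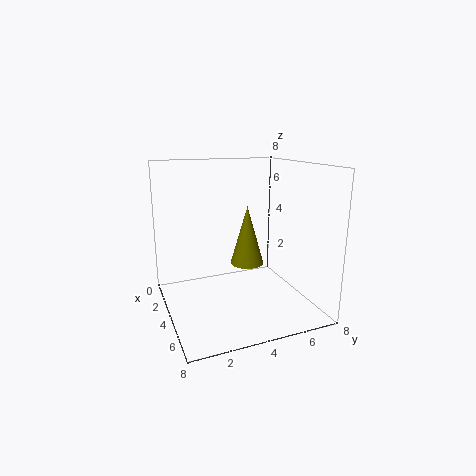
cx = 3, cy = 5, cz = 2, r = 1, color = 'olive'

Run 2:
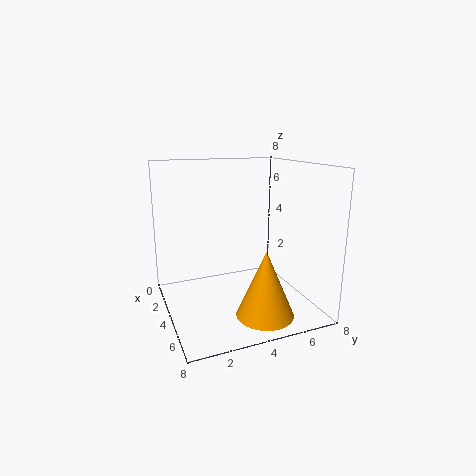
cx = 6.5, cy = 4.5, cz = 0.5, r = 1.5, color = 'orange'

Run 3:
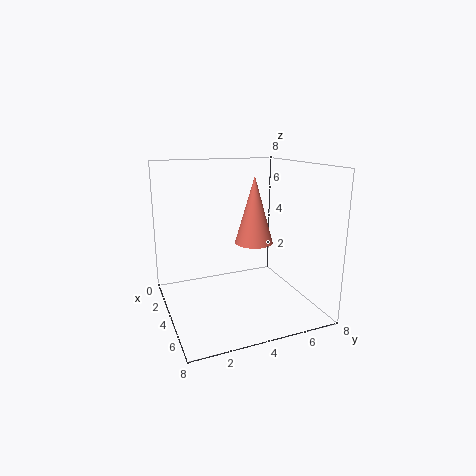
cx = 5, cy = 4.5, cz = 4, r = 1, color = 'salmon'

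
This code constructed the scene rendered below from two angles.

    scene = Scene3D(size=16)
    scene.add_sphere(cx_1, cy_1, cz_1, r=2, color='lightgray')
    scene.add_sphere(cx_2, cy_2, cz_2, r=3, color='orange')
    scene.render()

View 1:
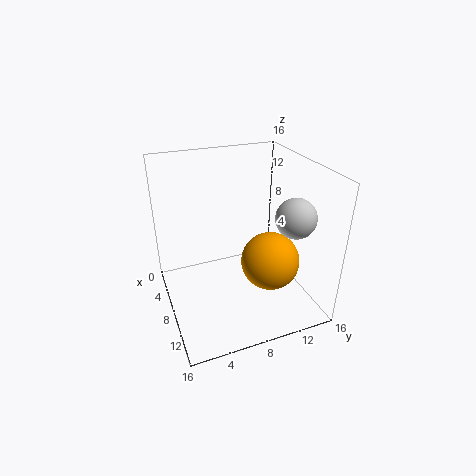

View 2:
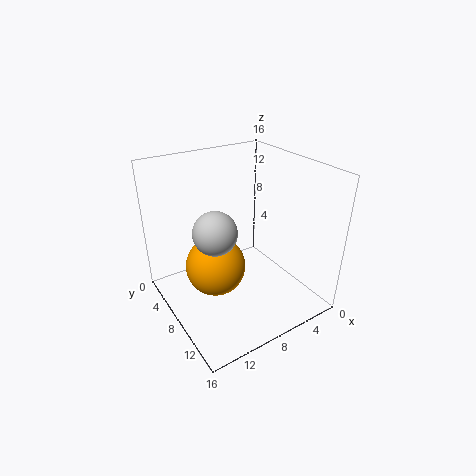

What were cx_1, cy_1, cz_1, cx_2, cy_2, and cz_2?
cx_1 = 13
cy_1 = 12
cz_1 = 12
cx_2 = 12
cy_2 = 10
cz_2 = 7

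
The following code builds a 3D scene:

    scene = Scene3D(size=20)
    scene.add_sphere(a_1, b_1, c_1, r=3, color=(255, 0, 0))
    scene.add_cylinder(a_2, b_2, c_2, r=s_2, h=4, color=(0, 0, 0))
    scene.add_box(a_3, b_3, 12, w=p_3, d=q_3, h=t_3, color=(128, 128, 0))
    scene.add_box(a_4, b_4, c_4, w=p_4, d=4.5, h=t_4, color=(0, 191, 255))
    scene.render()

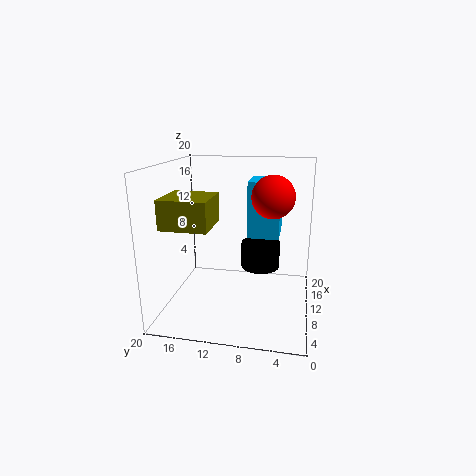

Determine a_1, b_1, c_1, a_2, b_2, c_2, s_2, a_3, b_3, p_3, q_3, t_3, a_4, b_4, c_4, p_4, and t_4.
a_1 = 12
b_1 = 5.5
c_1 = 15.5
a_2 = 15.5
b_2 = 7.5
c_2 = 3.5
s_2 = 3
a_3 = 5
b_3 = 13
p_3 = 6.5
q_3 = 6.5
t_3 = 4
a_4 = 11.5
b_4 = 4.5
c_4 = 9.5
p_4 = 5.5
t_4 = 8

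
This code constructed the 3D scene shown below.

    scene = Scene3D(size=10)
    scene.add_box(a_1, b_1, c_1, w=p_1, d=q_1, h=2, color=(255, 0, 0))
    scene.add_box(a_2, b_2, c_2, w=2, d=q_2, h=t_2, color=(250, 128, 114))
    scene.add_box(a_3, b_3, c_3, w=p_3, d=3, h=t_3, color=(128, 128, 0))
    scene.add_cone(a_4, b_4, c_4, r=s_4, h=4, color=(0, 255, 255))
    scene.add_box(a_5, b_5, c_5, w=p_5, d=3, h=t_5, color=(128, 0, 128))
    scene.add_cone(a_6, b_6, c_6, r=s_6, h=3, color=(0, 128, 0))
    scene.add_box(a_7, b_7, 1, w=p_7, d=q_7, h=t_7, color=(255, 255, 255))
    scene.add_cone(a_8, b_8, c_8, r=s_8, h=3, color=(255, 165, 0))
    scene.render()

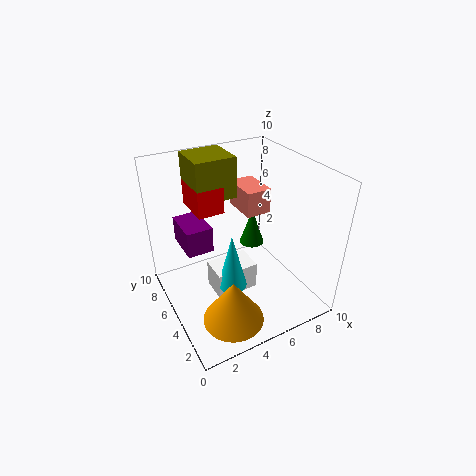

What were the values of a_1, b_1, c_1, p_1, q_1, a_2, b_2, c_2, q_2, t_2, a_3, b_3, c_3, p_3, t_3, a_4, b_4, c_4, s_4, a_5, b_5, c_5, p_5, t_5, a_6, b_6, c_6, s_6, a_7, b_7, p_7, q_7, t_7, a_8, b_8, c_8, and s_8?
a_1 = 3
b_1 = 7
c_1 = 6
p_1 = 2
q_1 = 3
a_2 = 7
b_2 = 7
c_2 = 5
q_2 = 3
t_2 = 2
a_3 = 3
b_3 = 7
c_3 = 7
p_3 = 3
t_3 = 3
a_4 = 4
b_4 = 4
c_4 = 2
s_4 = 1
a_5 = 2
b_5 = 7
c_5 = 3
p_5 = 2
t_5 = 2
a_6 = 8
b_6 = 8
c_6 = 2
s_6 = 1
a_7 = 3
b_7 = 4
p_7 = 3
q_7 = 2
t_7 = 2
a_8 = 3
b_8 = 2
c_8 = 1
s_8 = 2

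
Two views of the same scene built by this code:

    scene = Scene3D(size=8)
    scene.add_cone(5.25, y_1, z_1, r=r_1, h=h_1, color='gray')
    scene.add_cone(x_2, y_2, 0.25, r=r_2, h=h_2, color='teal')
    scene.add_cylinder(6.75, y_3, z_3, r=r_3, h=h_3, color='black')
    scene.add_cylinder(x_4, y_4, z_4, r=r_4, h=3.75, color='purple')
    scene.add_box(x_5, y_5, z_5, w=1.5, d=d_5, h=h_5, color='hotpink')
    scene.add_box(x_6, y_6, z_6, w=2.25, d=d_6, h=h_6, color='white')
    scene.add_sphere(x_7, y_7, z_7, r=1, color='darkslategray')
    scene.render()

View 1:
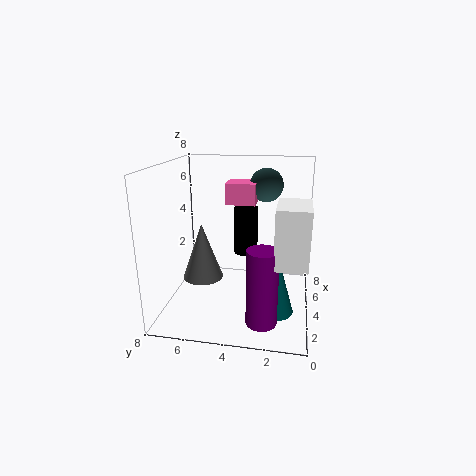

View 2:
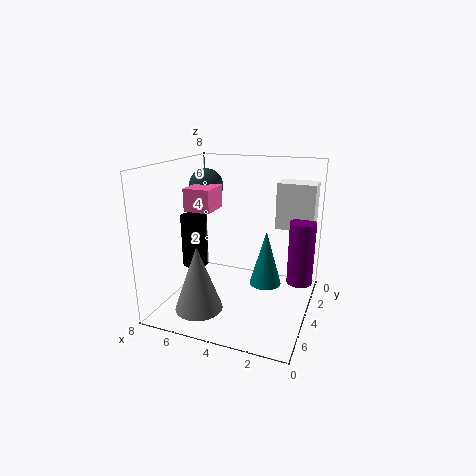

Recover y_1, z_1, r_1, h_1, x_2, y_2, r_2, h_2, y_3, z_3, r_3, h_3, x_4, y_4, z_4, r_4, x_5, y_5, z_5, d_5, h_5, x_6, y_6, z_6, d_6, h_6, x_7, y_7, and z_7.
y_1 = 6.5; z_1 = 0.75; r_1 = 1.25; h_1 = 3.5; x_2 = 3; y_2 = 1.75; r_2 = 1; h_2 = 3.5; y_3 = 4; z_3 = 2; r_3 = 0.75; h_3 = 3; x_4 = 0.75; y_4 = 2.25; z_4 = 1; r_4 = 0.75; x_5 = 5.25; y_5 = 3.25; z_5 = 5.5; d_5 = 1.75; h_5 = 1.25; x_6 = 0.25; y_6 = 0.25; z_6 = 4; d_6 = 1.5; h_6 = 2.75; x_7 = 6.5; y_7 = 2.75; z_7 = 6.5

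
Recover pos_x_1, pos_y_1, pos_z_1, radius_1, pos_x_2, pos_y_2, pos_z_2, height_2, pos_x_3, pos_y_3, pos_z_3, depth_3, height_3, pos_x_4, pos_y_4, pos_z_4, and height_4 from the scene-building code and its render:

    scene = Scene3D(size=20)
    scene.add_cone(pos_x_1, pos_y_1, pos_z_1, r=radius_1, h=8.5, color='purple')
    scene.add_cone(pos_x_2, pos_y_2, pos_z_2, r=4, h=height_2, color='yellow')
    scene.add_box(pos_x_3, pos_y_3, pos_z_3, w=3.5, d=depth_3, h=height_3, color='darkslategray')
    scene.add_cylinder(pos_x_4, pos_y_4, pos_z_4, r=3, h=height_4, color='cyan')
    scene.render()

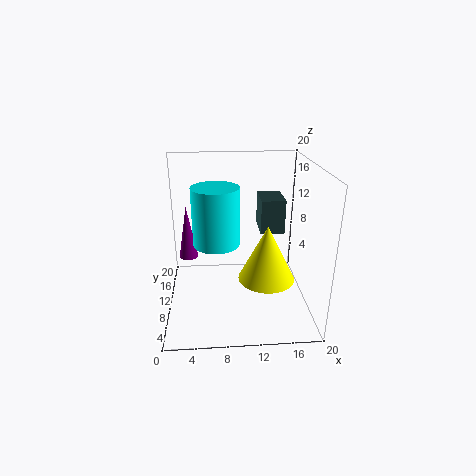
pos_x_1 = 2.5, pos_y_1 = 16.5, pos_z_1 = 4, radius_1 = 1.5, pos_x_2 = 14, pos_y_2 = 9, pos_z_2 = 4, height_2 = 8, pos_x_3 = 13.5, pos_y_3 = 12, pos_z_3 = 9.5, depth_3 = 5, height_3 = 5, pos_x_4 = 7, pos_y_4 = 7.5, pos_z_4 = 10.5, height_4 = 7.5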